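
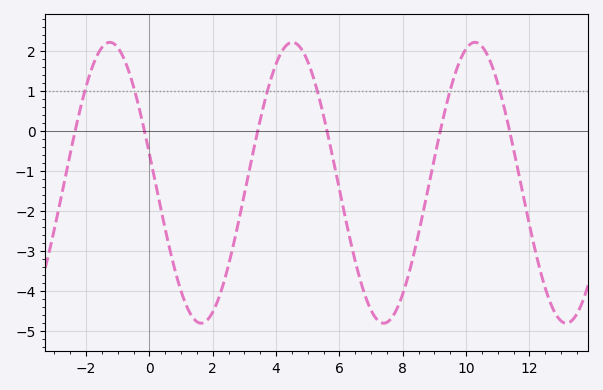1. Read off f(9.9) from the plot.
1.92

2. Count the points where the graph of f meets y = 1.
6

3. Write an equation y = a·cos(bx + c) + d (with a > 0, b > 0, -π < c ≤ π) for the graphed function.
y = 3.51cos(1.09x + 1.36) - 1.29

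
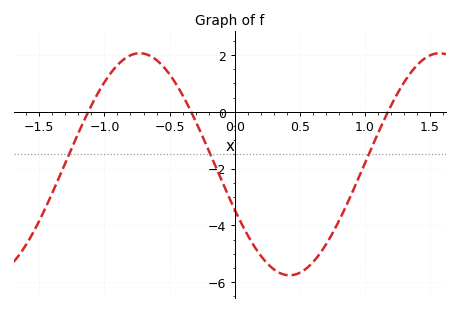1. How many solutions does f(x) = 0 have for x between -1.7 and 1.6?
3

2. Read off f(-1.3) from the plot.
-1.8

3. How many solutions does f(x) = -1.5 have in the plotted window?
3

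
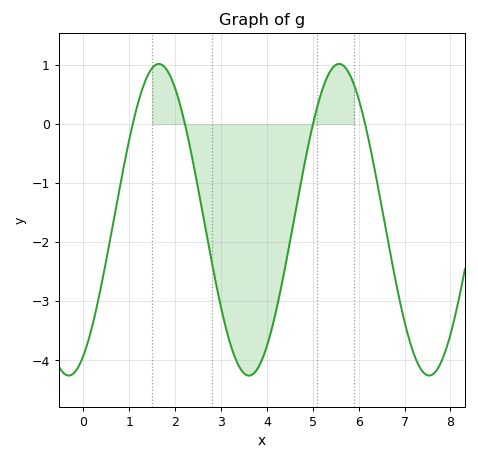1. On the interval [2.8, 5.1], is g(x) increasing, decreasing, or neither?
neither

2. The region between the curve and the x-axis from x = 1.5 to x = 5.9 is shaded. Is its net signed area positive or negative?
negative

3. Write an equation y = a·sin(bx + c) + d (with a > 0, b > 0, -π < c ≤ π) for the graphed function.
y = 2.64sin(1.6x - 1.1) - 1.62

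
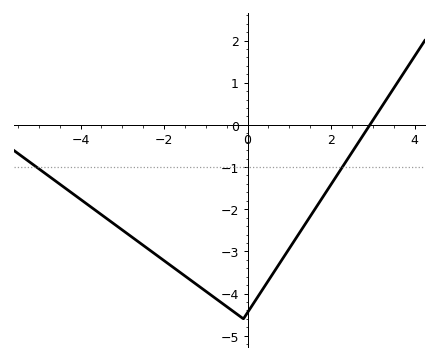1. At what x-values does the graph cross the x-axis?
2.93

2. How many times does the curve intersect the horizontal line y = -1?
2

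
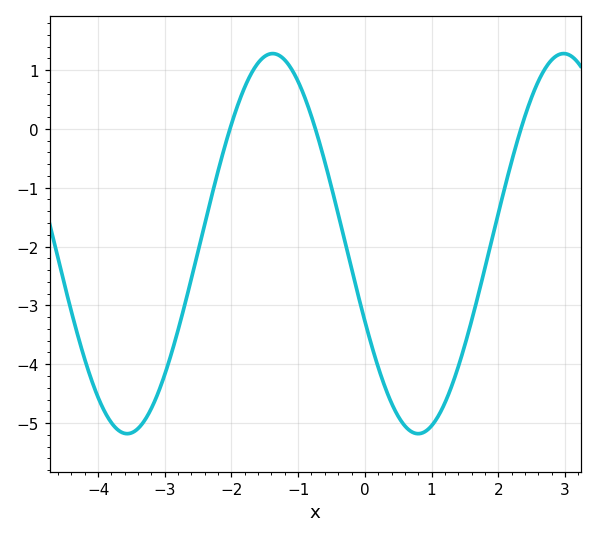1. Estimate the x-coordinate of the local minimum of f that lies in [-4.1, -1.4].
-3.56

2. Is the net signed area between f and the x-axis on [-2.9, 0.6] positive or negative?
negative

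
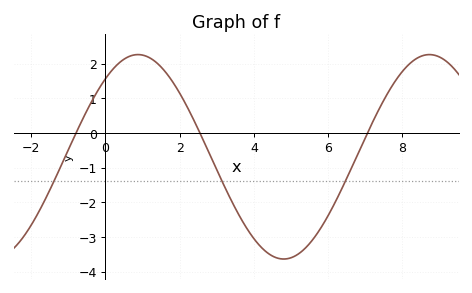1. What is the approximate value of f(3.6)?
-2.37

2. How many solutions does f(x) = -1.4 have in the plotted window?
3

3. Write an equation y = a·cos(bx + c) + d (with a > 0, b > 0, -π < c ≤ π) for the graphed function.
y = 2.95cos(0.8x - 0.702) - 0.69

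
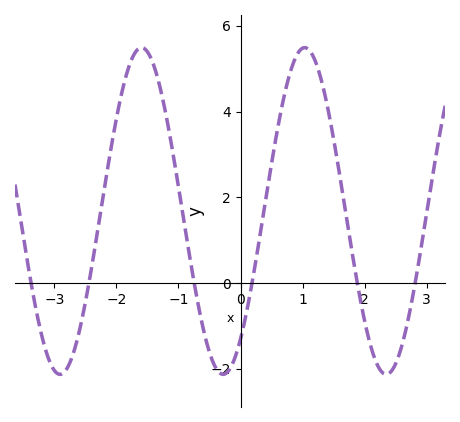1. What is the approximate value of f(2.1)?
-1.48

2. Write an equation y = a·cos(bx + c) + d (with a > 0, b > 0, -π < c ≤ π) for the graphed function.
y = 3.81cos(2.39x - 2.47) + 1.68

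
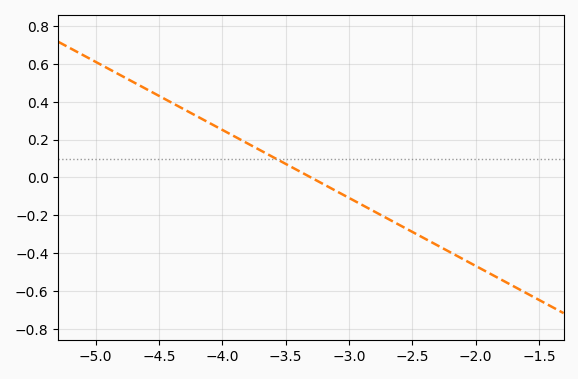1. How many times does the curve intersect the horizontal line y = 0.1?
1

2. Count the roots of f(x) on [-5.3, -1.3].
1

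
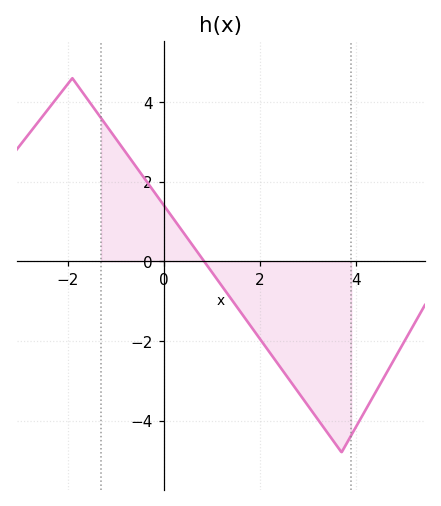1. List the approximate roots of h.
0.8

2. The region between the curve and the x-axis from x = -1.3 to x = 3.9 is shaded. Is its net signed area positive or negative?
negative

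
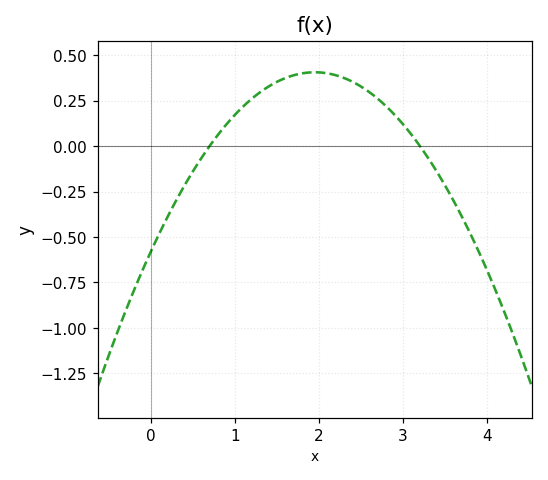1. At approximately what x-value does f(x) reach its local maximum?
1.95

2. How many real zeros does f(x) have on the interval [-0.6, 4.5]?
2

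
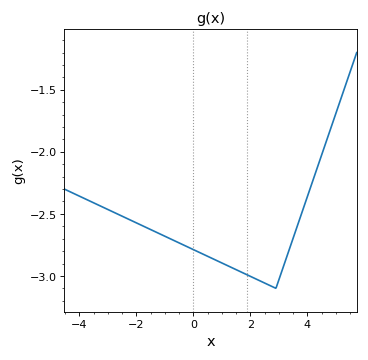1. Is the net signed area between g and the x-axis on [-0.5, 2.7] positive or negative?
negative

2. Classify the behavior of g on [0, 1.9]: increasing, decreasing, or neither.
decreasing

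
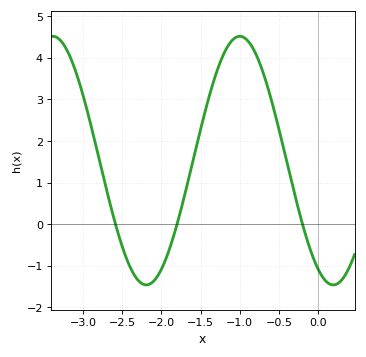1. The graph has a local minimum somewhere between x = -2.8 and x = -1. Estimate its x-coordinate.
-2.2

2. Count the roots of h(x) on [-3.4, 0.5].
3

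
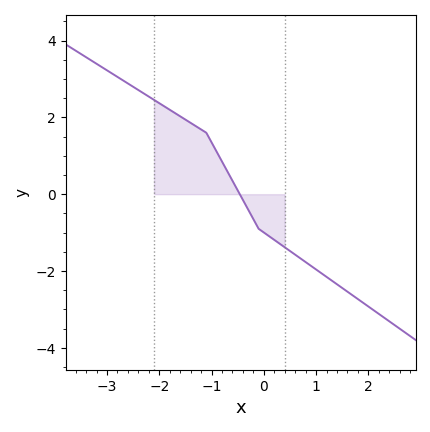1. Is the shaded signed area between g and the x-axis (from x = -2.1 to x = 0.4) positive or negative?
positive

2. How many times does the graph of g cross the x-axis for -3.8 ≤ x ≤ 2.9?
1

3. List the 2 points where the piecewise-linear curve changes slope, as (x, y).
(-1.1, 1.6); (-0.1, -0.9)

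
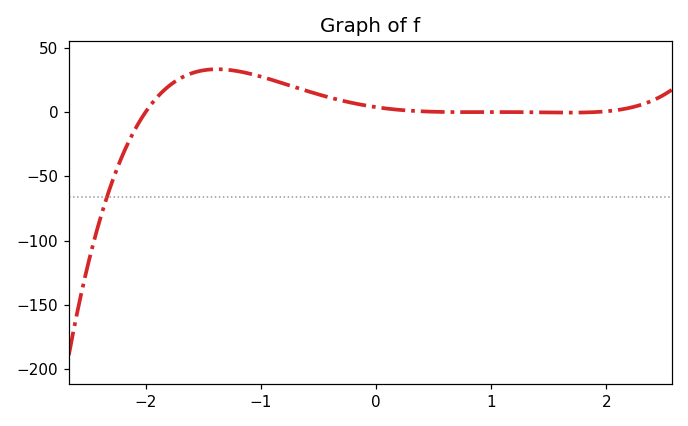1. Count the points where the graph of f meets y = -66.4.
1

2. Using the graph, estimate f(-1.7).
25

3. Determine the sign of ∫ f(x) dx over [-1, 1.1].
positive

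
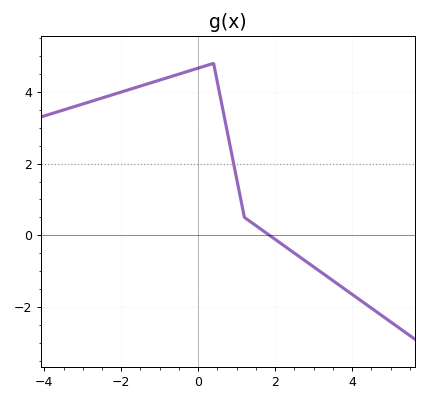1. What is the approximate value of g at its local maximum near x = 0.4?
4.8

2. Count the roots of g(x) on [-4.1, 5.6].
1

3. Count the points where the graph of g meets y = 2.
1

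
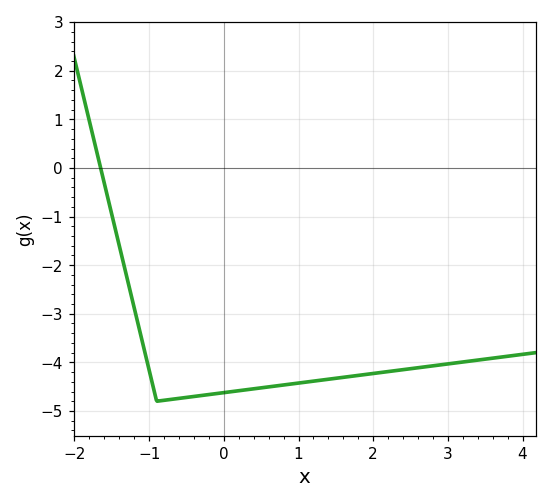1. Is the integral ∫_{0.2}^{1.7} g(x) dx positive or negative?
negative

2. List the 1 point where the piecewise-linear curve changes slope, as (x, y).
(-0.9, -4.8)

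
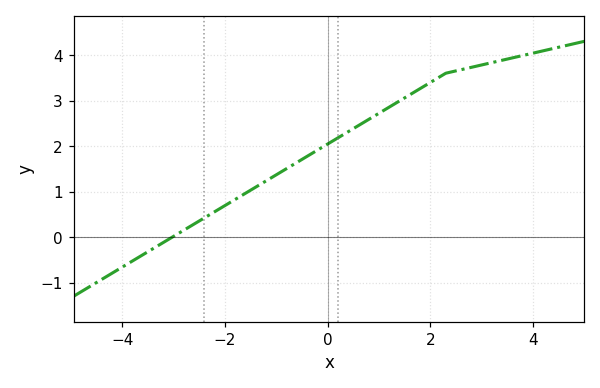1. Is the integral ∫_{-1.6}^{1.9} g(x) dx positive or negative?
positive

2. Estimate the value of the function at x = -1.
1.4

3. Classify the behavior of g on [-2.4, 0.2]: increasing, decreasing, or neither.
increasing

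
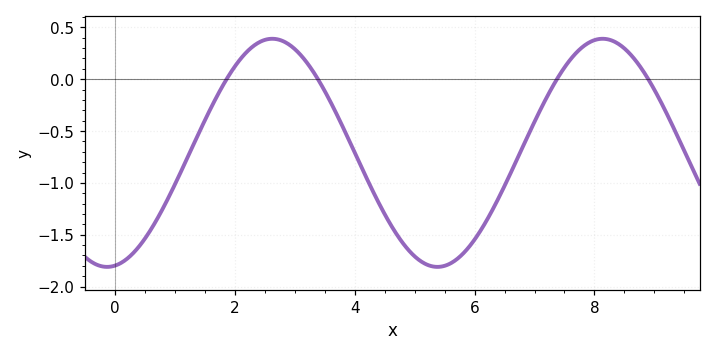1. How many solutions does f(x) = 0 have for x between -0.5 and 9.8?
4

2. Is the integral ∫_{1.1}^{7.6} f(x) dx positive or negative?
negative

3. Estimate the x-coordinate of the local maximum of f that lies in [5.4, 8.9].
8.13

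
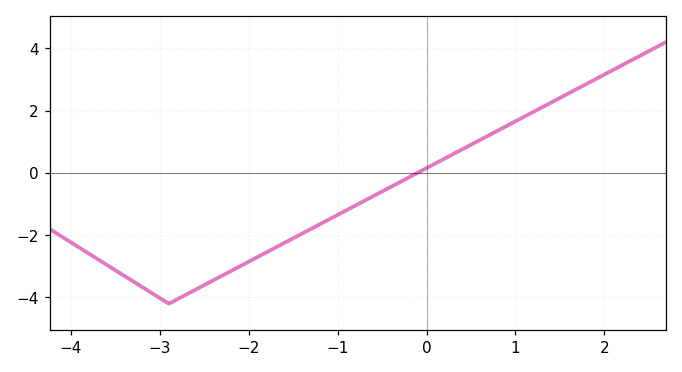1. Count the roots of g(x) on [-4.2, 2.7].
1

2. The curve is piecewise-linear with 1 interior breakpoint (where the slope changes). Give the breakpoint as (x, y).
(-2.9, -4.2)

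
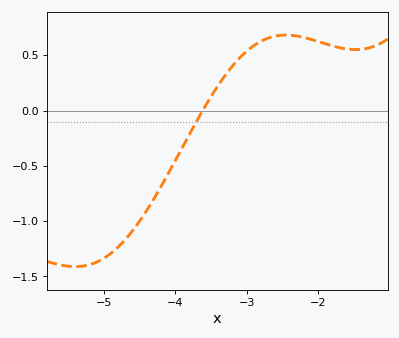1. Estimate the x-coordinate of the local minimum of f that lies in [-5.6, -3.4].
-5.4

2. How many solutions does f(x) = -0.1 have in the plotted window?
1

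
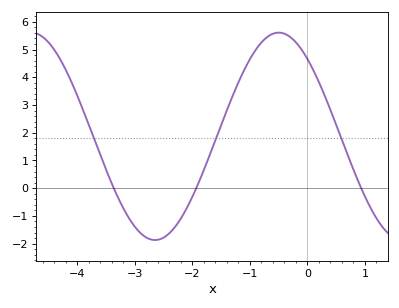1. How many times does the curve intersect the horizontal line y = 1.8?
3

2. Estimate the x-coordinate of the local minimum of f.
-2.7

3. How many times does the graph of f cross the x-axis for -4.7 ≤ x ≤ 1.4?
3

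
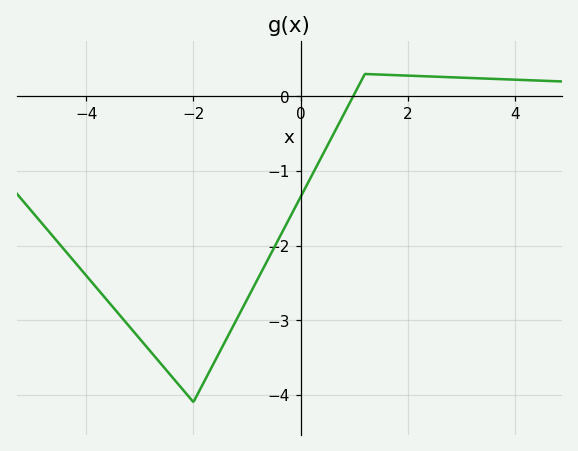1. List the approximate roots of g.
0.982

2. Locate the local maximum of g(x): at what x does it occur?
1.2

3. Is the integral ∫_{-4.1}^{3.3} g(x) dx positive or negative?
negative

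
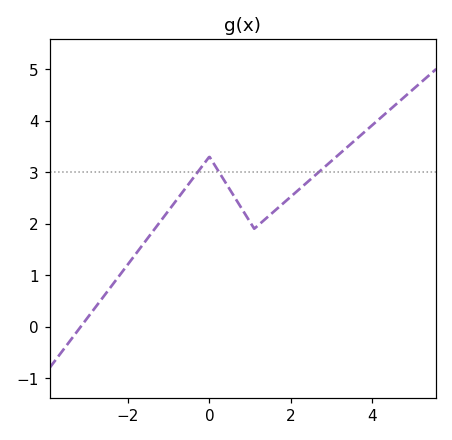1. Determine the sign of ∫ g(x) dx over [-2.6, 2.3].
positive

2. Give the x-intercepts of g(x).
-3.2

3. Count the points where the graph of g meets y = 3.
3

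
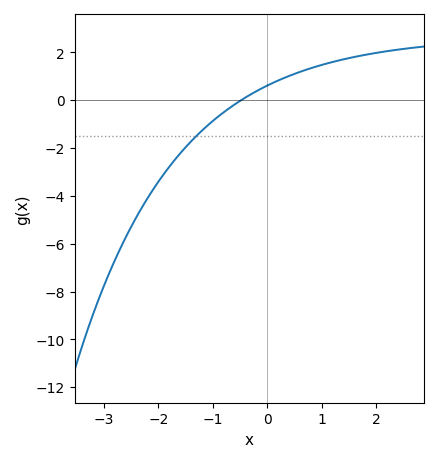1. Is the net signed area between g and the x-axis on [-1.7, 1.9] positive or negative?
positive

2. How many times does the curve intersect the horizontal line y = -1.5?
1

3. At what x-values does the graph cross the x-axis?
-0.478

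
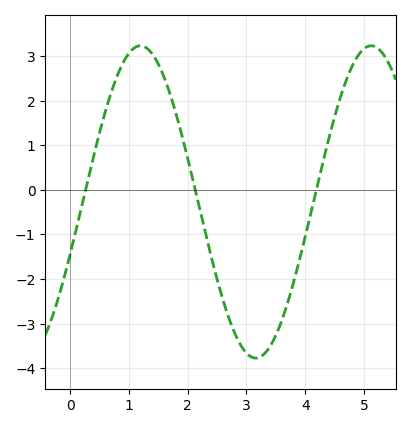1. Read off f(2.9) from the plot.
-3.48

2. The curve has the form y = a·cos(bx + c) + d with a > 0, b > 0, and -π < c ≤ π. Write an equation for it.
y = 3.5cos(1.6x - 1.91) - 0.27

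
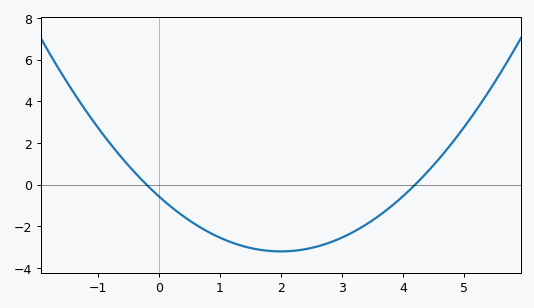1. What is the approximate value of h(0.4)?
-1.6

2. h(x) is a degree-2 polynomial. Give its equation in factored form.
y = 0.66(x + 0.2)(x - 4.2)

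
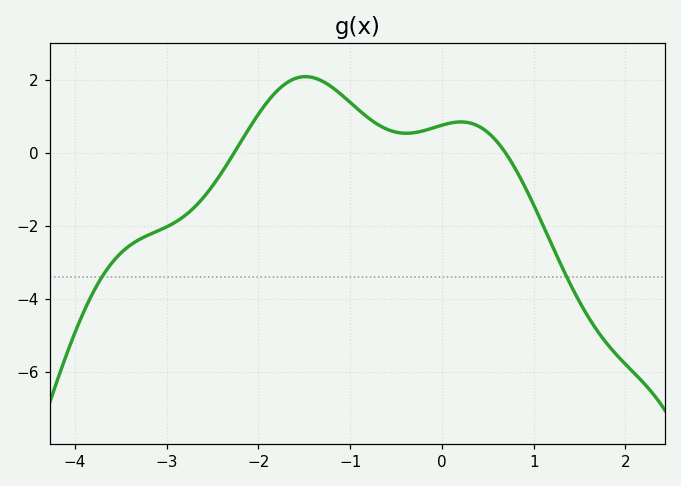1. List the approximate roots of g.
-2.3, 0.7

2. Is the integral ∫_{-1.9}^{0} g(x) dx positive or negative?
positive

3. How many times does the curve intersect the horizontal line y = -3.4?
2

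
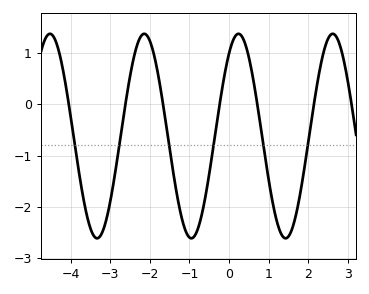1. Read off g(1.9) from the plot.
-1.3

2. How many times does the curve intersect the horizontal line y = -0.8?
6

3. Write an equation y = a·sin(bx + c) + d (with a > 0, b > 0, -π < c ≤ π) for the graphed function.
y = 1.99sin(2.6x + 0.94) - 0.62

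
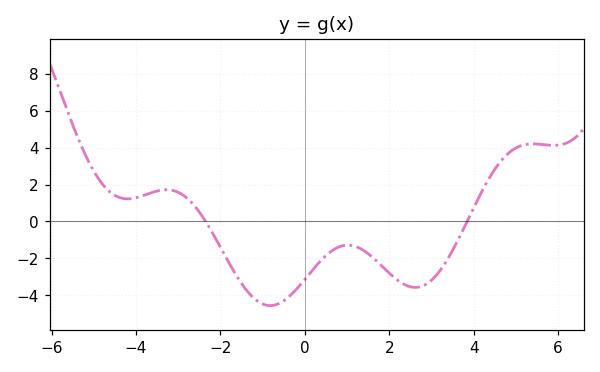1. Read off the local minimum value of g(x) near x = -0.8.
-4.57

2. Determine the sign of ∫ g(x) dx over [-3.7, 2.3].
negative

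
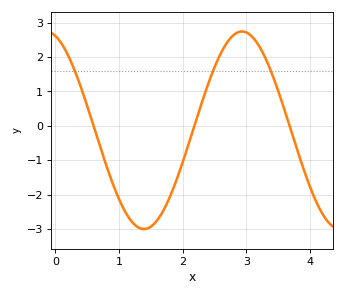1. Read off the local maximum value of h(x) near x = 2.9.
2.7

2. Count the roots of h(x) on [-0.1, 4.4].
3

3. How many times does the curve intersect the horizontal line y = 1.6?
3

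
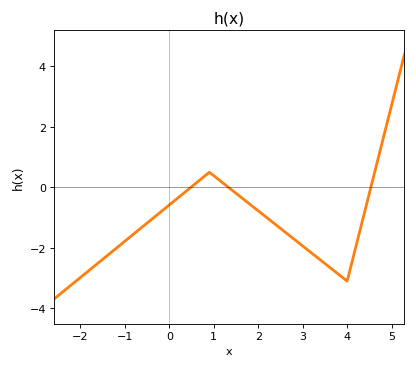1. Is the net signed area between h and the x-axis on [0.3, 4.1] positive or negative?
negative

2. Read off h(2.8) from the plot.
-1.8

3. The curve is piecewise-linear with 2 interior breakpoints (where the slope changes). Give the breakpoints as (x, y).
(0.9, 0.5); (4, -3.1)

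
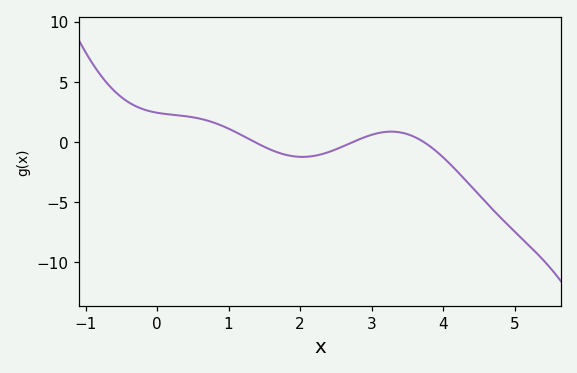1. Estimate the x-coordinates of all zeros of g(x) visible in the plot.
1.4, 2.7, 3.7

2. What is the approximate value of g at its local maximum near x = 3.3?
1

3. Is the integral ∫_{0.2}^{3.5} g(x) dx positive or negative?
positive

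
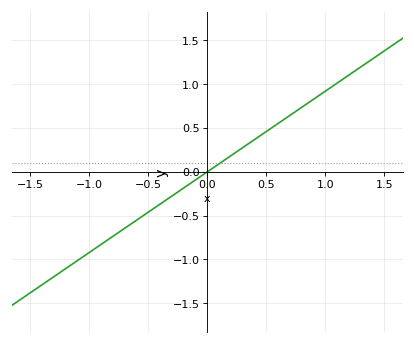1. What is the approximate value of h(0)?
0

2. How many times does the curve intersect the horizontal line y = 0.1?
1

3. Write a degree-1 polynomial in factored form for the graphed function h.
y = 0.92(x - 0)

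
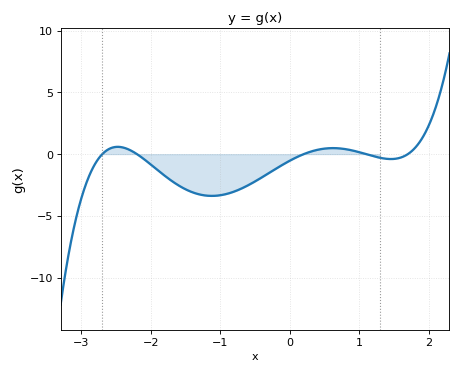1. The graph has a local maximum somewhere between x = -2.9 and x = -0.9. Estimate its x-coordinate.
-2.48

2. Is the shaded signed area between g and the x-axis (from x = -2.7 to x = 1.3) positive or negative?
negative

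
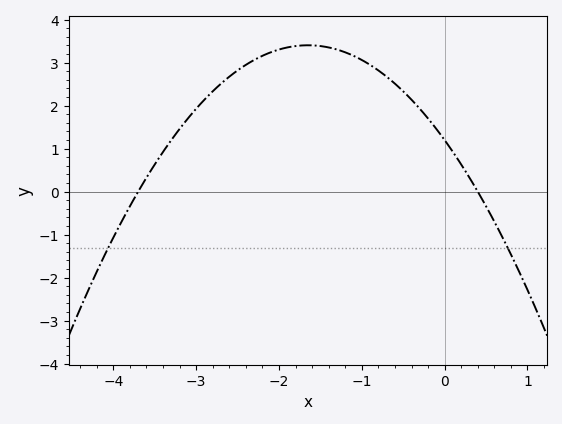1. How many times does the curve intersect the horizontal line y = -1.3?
2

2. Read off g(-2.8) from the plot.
2.3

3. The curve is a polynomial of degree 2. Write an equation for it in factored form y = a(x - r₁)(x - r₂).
y = -0.81(x + 3.7)(x - 0.4)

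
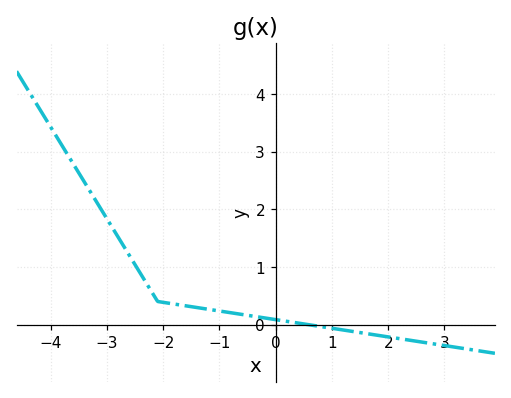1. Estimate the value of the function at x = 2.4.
-0.3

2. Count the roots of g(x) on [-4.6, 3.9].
1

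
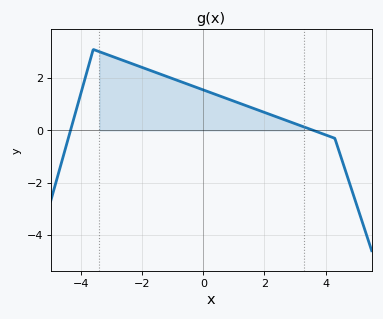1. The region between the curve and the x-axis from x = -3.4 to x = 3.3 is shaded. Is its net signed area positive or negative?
positive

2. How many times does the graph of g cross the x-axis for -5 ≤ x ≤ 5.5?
2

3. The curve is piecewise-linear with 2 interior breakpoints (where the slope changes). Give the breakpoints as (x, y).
(-3.6, 3.1); (4.3, -0.3)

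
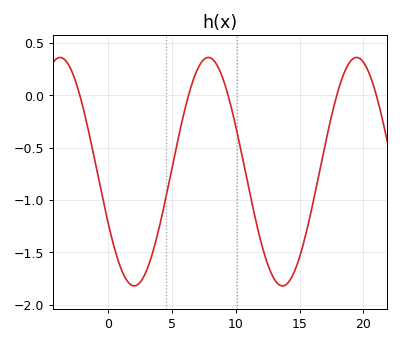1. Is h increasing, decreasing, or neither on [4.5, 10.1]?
neither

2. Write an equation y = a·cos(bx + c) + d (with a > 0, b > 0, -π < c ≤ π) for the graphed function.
y = 1.09cos(0.54x + 2.05) - 0.73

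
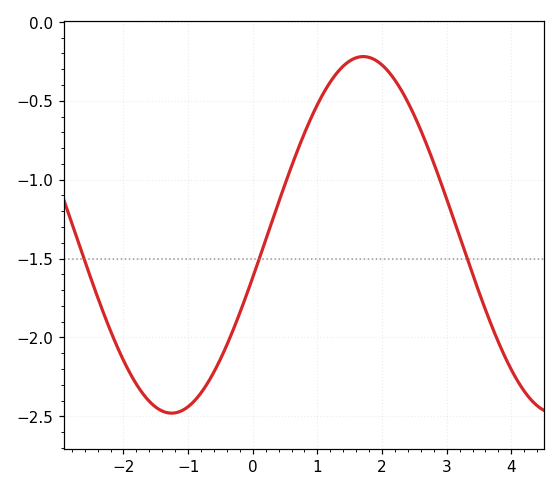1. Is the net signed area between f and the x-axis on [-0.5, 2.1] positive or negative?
negative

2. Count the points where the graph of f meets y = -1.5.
3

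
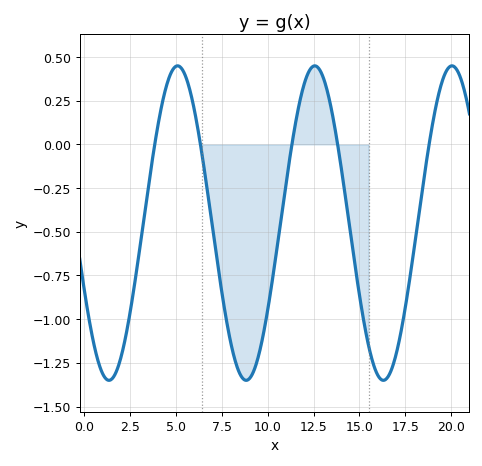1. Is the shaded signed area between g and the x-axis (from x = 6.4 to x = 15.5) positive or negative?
negative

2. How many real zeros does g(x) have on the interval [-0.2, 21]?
5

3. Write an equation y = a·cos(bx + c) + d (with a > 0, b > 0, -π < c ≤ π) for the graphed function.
y = 0.9cos(0.84x + 2.01) - 0.45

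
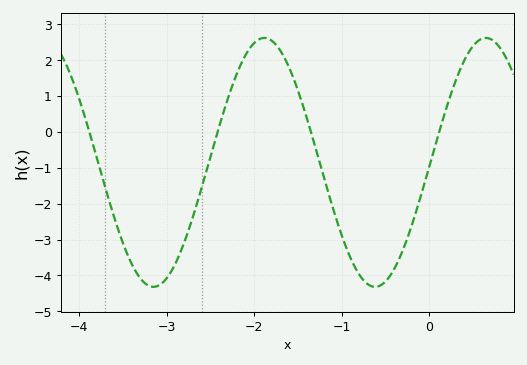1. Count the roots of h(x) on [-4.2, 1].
4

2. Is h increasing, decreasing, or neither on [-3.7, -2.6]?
neither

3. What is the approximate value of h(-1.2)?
-1.29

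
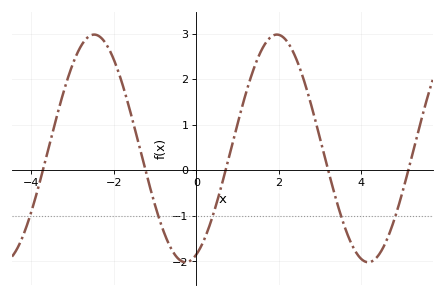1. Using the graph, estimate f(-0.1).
-1.96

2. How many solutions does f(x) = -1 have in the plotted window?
5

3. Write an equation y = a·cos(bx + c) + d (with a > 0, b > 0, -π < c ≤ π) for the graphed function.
y = 2.5cos(1.42x - 2.77) + 0.48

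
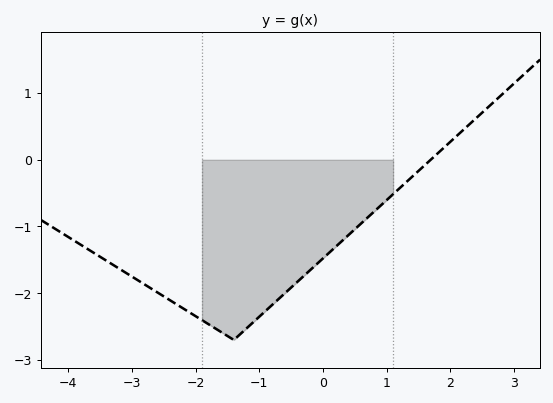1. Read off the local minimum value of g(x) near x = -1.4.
-2.7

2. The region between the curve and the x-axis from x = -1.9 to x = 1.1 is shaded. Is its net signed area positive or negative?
negative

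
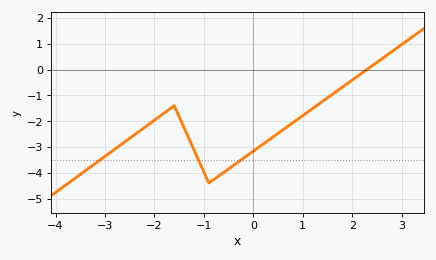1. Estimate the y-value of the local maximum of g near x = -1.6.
-1.4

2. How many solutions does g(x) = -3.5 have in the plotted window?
3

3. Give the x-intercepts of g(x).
2.29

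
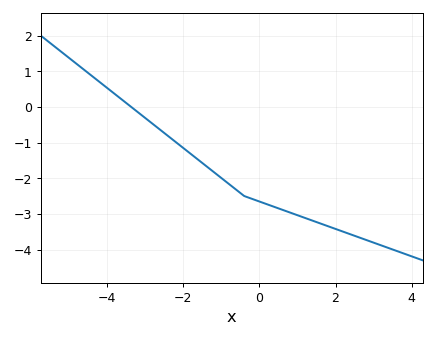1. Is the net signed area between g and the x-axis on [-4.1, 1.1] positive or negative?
negative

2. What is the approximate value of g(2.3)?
-3.54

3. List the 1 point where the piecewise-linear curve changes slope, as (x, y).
(-0.4, -2.5)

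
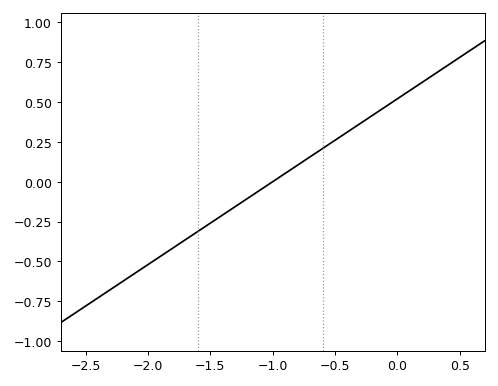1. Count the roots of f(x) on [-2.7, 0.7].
1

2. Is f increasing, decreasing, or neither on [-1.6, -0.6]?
increasing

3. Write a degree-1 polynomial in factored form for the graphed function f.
y = 0.52(x + 1)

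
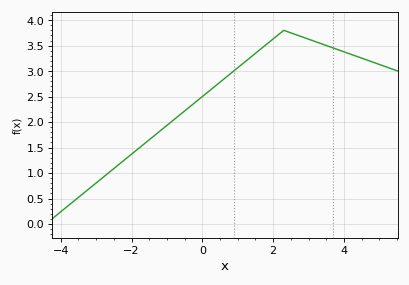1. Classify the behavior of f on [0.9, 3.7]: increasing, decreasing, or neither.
neither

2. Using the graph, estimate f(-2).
1.37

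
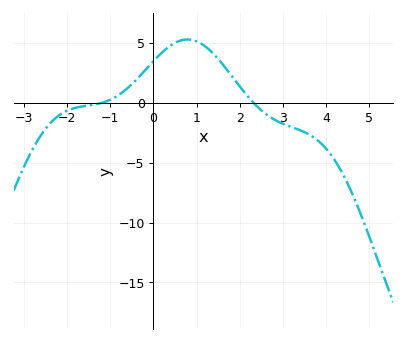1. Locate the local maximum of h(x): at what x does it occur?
0.788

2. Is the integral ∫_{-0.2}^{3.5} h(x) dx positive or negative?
positive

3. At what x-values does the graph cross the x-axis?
-1.21, 2.33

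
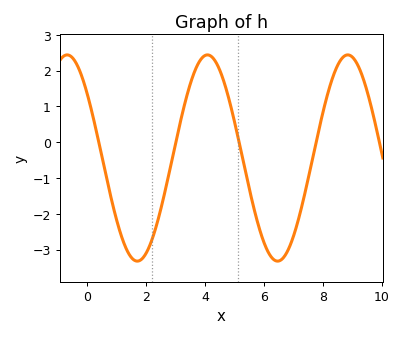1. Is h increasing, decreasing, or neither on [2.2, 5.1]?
neither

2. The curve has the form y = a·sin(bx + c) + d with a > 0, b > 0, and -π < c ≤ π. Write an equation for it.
y = 2.88sin(1.3x + 2.5) - 0.44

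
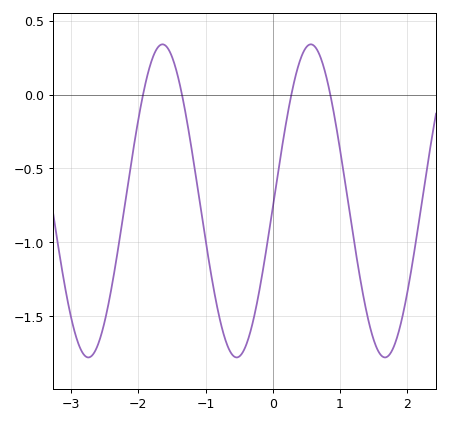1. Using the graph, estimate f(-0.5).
-1.77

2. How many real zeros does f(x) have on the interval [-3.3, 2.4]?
4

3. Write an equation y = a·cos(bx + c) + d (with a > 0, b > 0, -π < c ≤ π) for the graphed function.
y = 1.06cos(2.85x - 1.61) - 0.72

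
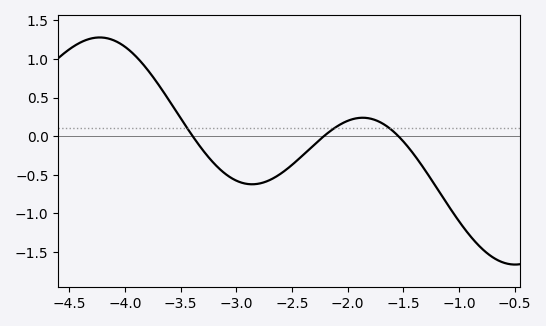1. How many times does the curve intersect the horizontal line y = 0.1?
3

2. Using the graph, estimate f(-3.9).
1.05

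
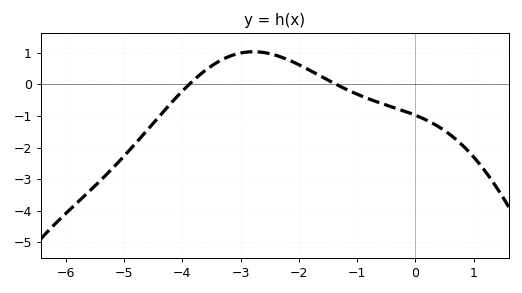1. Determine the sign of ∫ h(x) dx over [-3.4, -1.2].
positive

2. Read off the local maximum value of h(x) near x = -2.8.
1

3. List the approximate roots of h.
-3.8, -1.4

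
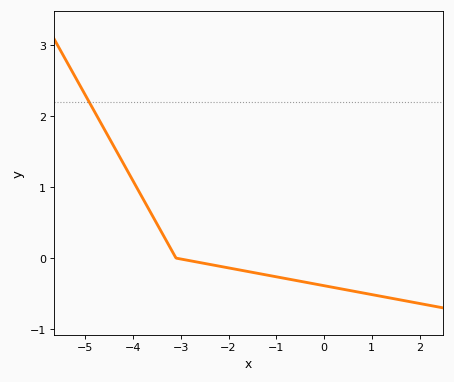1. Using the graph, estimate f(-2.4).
-0.088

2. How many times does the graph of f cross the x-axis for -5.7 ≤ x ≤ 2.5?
1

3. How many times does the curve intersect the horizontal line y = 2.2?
1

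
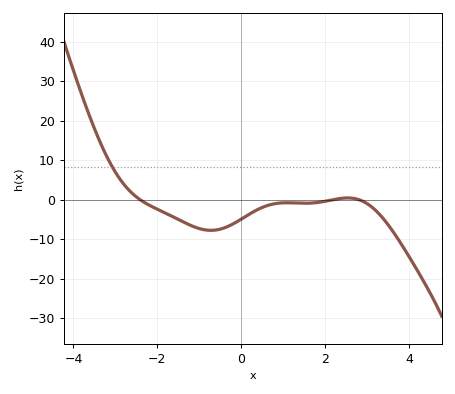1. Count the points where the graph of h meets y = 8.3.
1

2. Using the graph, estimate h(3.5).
-6.3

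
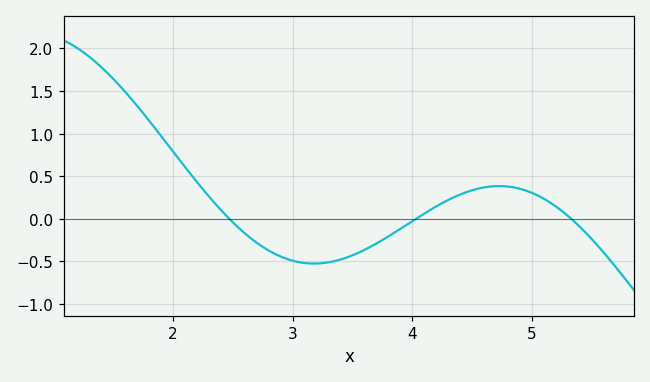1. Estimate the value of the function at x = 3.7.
-0.289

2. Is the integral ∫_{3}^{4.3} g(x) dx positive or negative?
negative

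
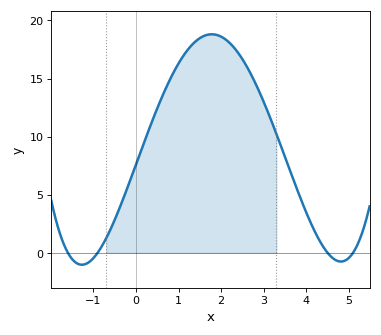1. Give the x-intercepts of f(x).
-1.6, -0.9, 4.5, 5.1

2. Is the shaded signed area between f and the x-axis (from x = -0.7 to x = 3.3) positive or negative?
positive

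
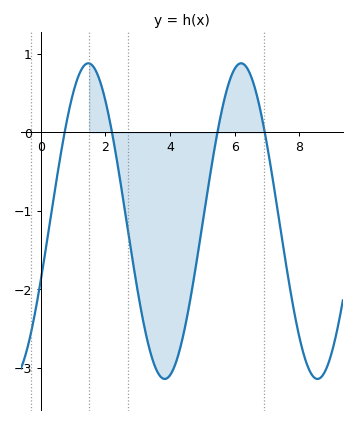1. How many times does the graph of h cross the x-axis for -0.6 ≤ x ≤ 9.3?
4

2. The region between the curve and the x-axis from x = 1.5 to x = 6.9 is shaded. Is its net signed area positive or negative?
negative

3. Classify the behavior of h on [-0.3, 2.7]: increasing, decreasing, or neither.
neither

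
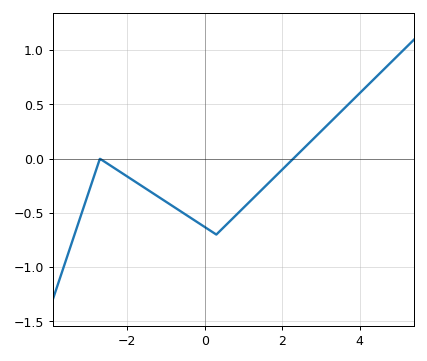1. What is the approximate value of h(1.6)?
-0.25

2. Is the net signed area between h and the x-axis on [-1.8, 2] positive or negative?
negative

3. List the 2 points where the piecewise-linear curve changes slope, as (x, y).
(-2.7, 0); (0.3, -0.7)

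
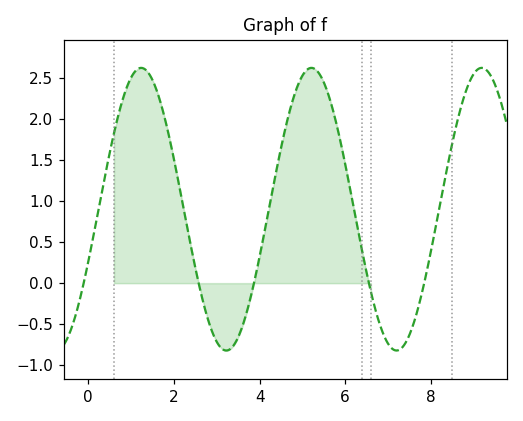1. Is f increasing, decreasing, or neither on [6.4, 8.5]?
neither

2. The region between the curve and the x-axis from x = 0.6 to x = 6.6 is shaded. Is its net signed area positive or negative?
positive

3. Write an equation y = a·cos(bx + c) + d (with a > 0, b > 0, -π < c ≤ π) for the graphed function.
y = 1.72cos(1.6x - 1.9) + 0.9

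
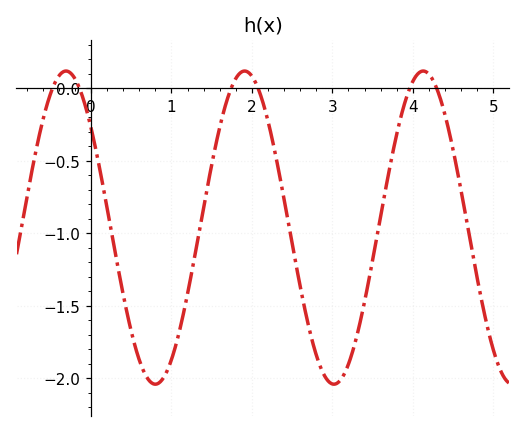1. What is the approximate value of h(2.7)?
-1.63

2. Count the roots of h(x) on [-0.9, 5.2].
6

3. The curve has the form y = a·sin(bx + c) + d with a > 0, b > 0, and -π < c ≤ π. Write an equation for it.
y = 1.08sin(2.83x + 2.45) - 0.96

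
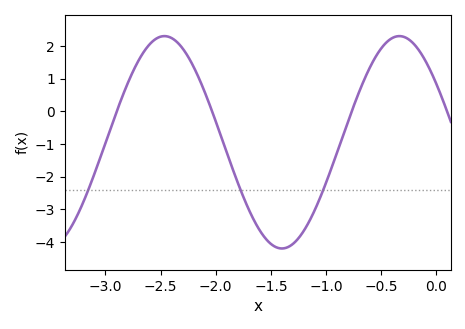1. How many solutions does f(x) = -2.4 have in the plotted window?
3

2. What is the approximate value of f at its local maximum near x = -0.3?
2.3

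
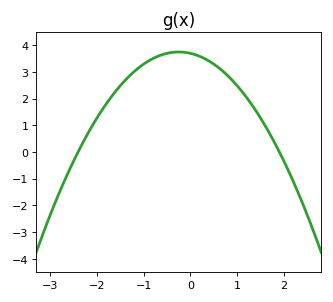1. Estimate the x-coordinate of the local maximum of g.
-0.2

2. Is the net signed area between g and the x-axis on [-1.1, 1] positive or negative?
positive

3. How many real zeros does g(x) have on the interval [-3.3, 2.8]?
2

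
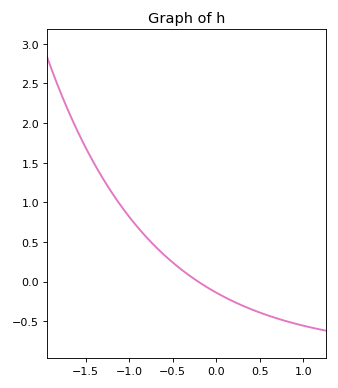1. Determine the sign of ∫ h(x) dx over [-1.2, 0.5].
positive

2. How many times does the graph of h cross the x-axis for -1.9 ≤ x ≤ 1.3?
1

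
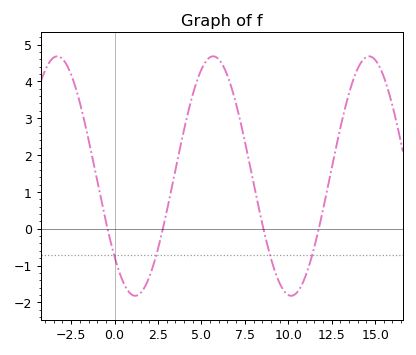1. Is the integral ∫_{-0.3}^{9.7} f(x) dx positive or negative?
positive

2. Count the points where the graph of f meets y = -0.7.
4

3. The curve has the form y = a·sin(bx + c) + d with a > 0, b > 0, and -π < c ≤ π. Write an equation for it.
y = 3.25sin(0.7x - 2.4) + 1.43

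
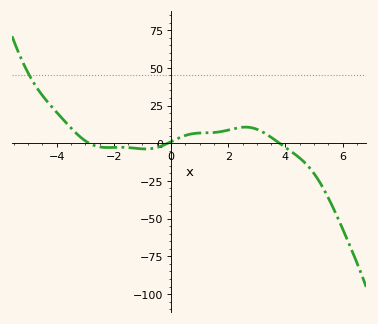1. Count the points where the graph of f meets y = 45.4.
1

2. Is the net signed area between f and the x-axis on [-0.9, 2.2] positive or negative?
positive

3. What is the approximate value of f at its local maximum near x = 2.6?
10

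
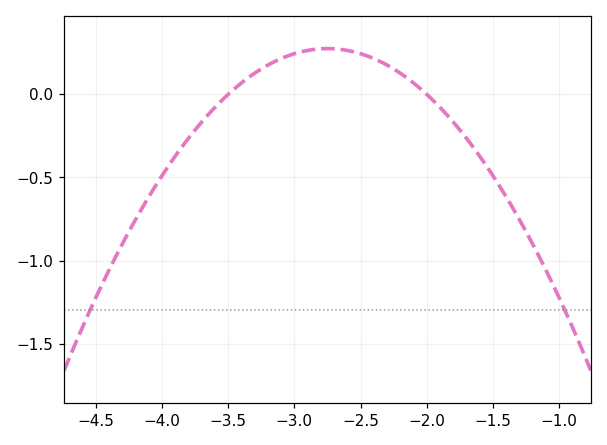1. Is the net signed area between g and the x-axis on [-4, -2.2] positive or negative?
positive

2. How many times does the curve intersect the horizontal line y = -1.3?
2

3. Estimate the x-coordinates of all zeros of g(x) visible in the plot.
-3.5, -2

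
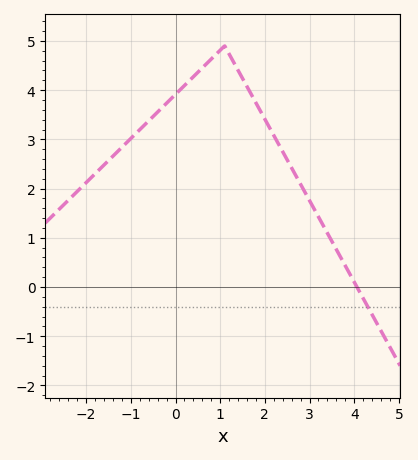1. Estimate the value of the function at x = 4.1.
-0.1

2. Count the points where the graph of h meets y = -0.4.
1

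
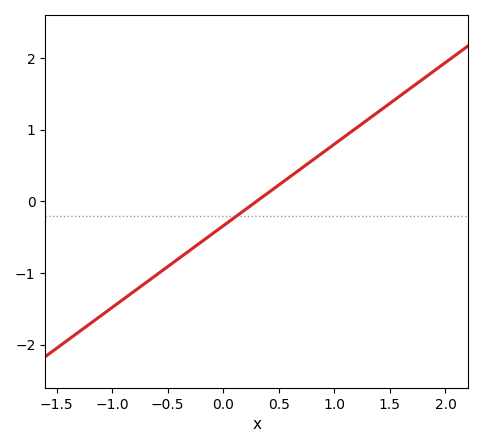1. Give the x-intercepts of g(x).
0.3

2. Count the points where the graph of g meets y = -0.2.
1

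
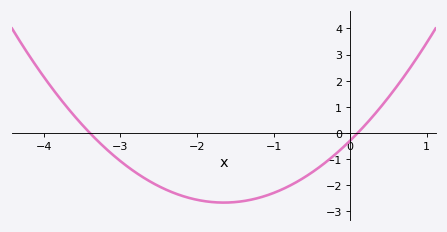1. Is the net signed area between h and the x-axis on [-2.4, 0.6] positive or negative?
negative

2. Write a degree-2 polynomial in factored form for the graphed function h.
y = 0.87(x + 3.4)(x - 0.1)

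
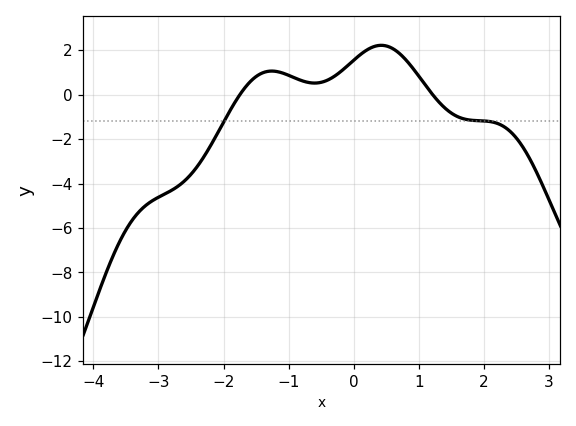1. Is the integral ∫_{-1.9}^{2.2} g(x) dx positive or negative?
positive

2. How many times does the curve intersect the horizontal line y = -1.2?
2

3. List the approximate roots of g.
-1.8, 1.2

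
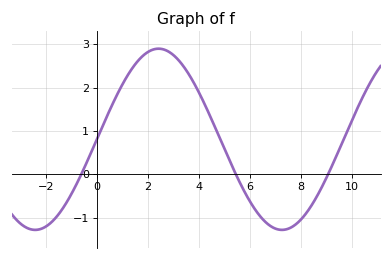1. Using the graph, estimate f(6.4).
-0.969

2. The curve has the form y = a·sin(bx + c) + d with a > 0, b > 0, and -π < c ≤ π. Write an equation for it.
y = 2.09sin(0.65x + 0) + 0.81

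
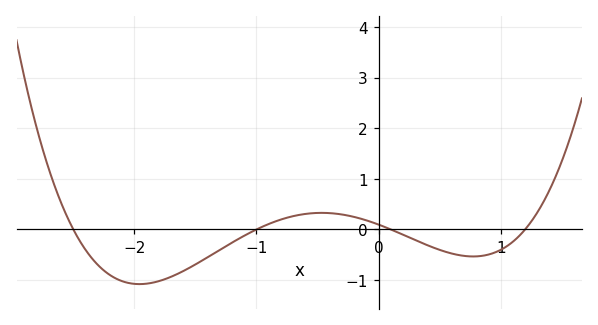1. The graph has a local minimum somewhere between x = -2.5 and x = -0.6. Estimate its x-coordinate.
-2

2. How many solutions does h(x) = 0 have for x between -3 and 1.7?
4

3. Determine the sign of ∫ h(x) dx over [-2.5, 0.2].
negative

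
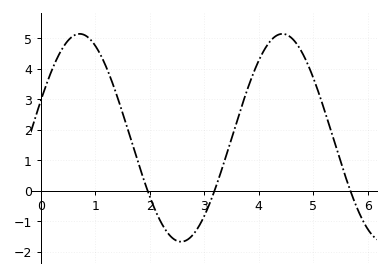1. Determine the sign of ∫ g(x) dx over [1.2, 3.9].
positive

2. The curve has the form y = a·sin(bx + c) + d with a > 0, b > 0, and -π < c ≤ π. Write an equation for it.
y = 3.41sin(1.69x + 0.36) + 1.74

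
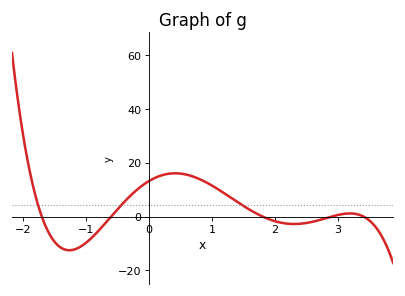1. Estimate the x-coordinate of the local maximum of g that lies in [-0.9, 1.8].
0.415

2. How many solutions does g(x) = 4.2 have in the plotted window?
3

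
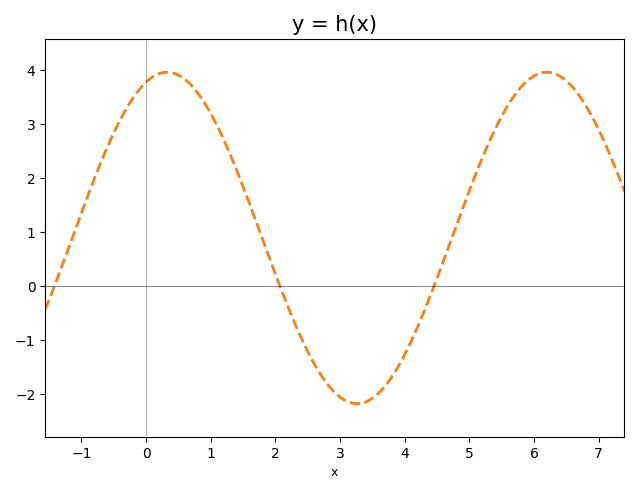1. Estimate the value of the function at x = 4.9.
1.4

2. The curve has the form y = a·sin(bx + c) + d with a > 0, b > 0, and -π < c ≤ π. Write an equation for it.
y = 3.07sin(1.1x + 1.2) + 0.89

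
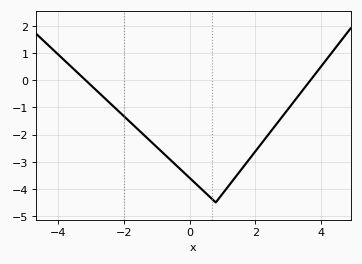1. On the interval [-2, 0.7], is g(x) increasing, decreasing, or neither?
decreasing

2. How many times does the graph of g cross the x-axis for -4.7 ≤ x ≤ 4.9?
2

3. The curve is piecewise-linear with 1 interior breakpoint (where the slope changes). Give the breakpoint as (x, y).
(0.8, -4.5)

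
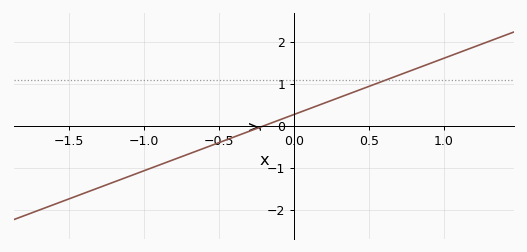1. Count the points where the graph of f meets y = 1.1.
1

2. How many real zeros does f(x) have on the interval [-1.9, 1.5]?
1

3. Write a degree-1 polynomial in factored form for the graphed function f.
y = 1.34(x + 0.2)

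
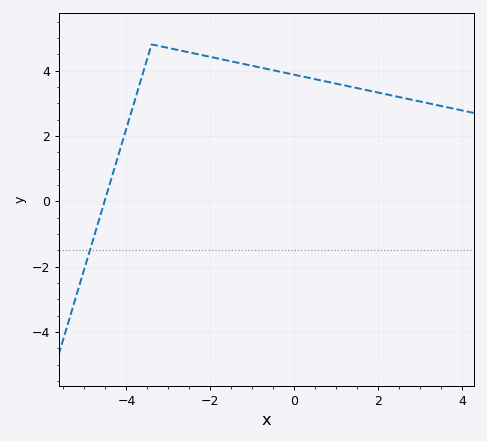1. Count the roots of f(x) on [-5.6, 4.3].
1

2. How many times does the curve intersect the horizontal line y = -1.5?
1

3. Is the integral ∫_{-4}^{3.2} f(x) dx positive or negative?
positive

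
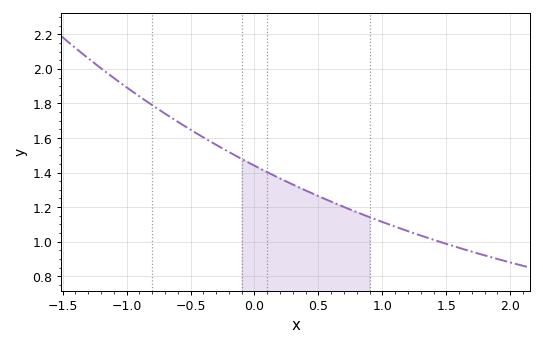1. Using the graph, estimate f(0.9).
1.14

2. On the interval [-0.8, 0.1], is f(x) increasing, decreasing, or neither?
decreasing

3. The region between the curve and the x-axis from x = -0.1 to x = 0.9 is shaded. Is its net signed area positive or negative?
positive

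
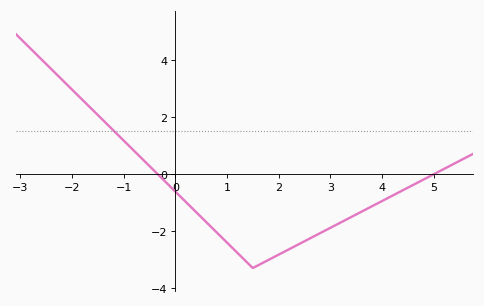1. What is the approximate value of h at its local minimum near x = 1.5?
-3.2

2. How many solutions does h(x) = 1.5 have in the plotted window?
1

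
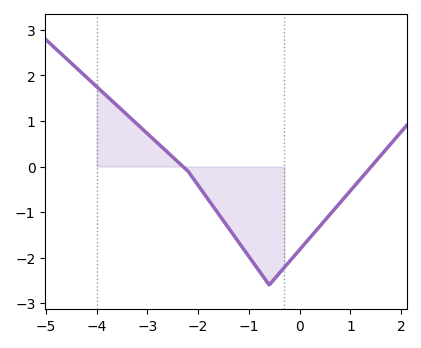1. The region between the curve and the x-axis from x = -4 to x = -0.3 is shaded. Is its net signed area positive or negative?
negative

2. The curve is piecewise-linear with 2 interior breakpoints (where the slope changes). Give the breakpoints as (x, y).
(-2.2, -0.1); (-0.6, -2.6)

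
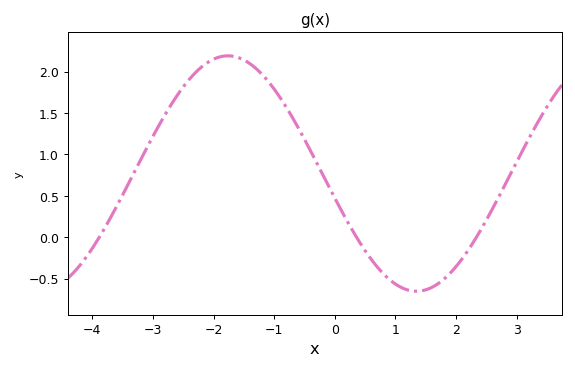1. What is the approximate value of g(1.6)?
-0.6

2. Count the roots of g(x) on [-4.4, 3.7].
3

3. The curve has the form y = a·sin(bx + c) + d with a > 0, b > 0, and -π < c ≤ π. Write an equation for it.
y = 1.42sin(1x - 2.9) + 0.77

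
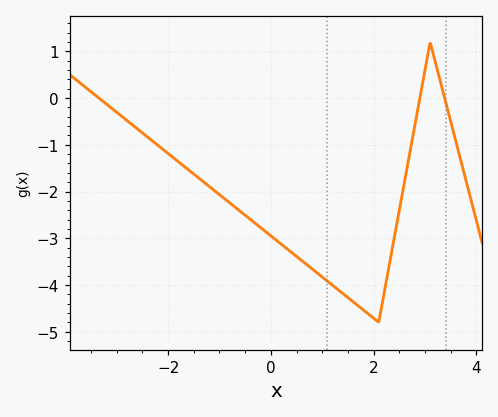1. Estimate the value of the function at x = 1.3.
-4.1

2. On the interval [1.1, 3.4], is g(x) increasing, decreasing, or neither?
neither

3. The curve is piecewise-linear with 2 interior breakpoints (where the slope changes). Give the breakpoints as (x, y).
(2.1, -4.8); (3.1, 1.2)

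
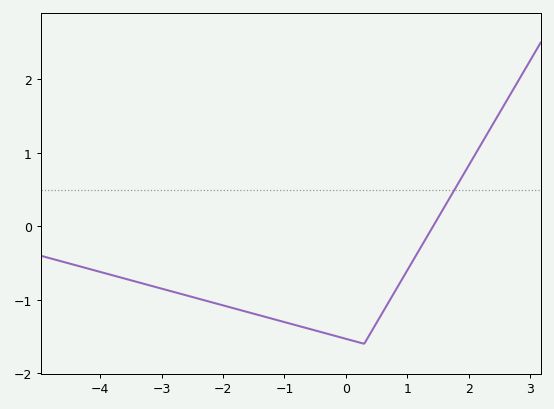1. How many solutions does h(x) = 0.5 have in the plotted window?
1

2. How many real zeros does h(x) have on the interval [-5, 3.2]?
1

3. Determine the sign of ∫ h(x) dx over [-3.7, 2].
negative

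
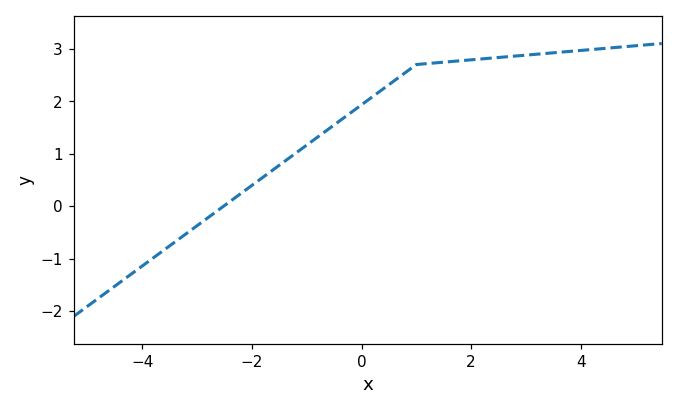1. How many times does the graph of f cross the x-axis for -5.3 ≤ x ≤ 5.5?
1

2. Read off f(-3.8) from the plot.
-1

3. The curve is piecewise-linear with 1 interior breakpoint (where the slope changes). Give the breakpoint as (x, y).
(1, 2.7)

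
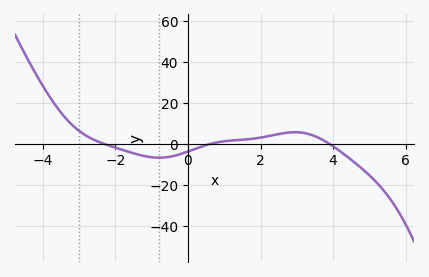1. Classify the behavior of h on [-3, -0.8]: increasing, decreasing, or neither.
decreasing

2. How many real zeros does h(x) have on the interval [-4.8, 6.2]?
3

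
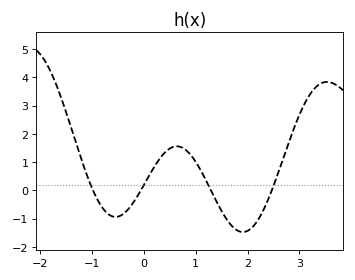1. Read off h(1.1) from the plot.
0.7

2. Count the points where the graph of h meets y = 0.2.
4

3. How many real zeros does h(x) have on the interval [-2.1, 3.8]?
4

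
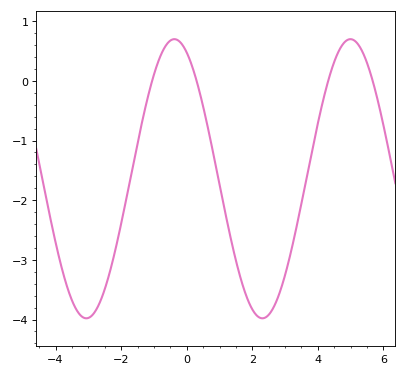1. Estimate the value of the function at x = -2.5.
-3.5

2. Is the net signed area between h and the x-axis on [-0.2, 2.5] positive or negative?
negative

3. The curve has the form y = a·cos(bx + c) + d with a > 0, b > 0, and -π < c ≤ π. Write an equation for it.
y = 2.34cos(1.2x + 0.44) - 1.64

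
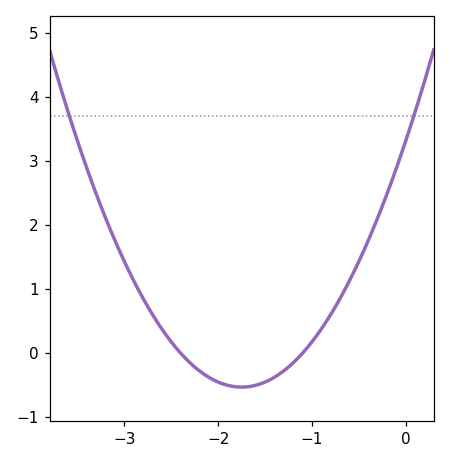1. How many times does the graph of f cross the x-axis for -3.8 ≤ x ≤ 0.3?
2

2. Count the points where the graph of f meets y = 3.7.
2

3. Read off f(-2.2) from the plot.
-0.3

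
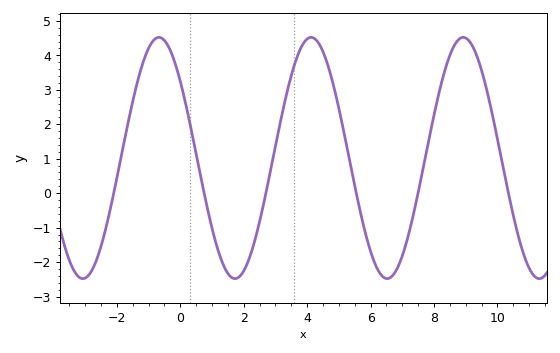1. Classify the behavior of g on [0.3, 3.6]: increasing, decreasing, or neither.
neither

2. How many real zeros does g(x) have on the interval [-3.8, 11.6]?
6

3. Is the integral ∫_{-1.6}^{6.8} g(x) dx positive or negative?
positive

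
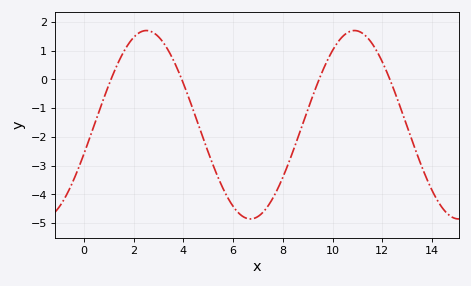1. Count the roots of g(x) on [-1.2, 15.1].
4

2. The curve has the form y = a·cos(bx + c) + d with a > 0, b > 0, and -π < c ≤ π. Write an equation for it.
y = 3.28cos(0.75x - 1.88) - 1.58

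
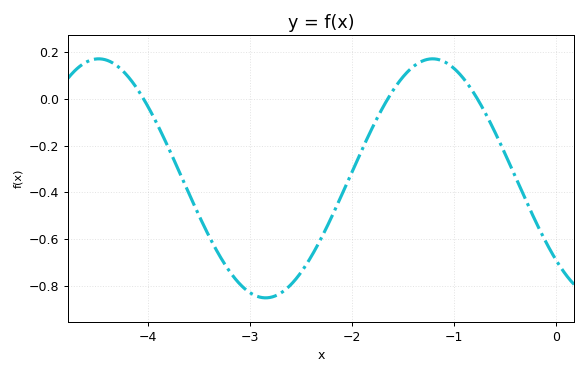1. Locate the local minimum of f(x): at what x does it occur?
-2.85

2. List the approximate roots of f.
-4.04, -1.65, -0.772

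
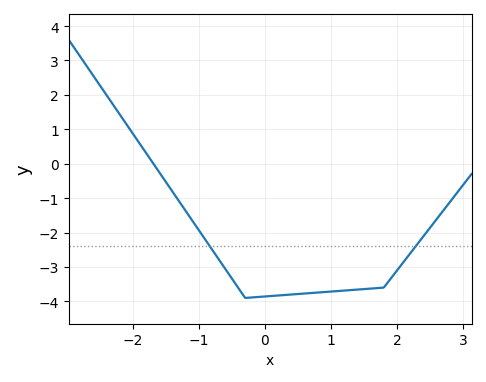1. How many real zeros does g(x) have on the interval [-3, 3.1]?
1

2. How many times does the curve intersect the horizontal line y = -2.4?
2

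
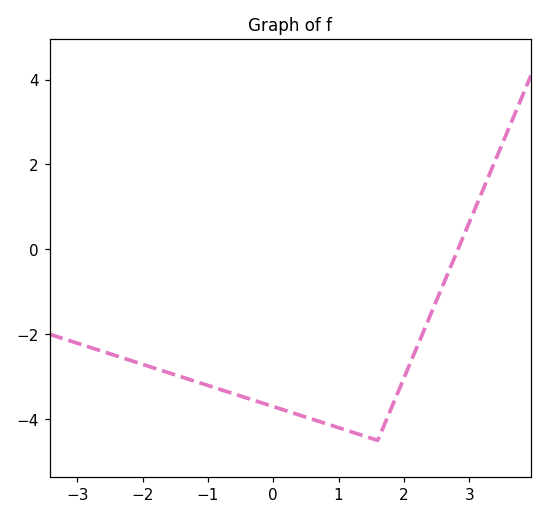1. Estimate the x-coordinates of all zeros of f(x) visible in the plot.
2.8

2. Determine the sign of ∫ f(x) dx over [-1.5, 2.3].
negative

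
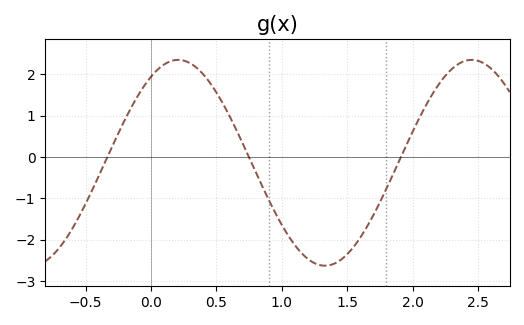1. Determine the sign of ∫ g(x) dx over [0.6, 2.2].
negative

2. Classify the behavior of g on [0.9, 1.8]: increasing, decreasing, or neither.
neither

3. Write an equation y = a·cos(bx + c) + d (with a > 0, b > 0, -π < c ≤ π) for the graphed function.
y = 2.49cos(2.8x - 0.582) - 0.14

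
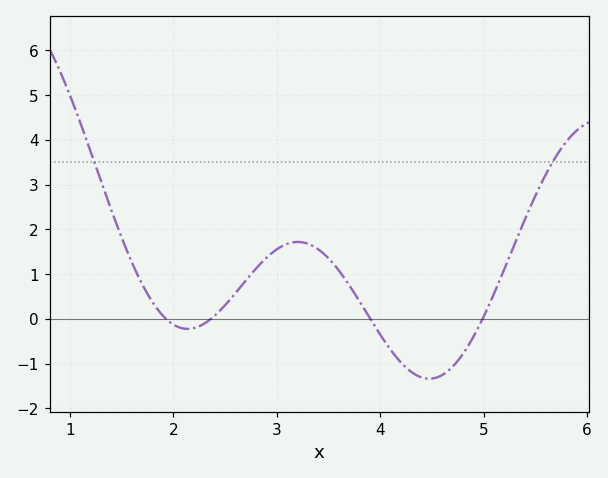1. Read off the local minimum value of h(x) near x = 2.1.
-0.224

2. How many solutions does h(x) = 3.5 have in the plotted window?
2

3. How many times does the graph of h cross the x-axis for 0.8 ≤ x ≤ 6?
4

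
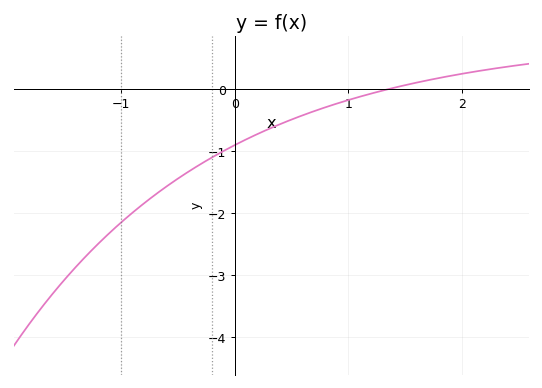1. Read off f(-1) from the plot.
-2.15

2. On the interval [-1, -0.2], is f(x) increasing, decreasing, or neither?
increasing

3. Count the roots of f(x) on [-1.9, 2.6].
1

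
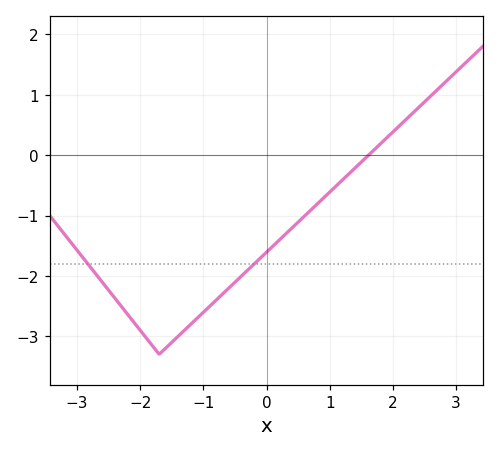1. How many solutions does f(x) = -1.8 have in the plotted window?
2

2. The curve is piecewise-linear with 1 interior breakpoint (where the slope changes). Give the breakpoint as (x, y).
(-1.7, -3.3)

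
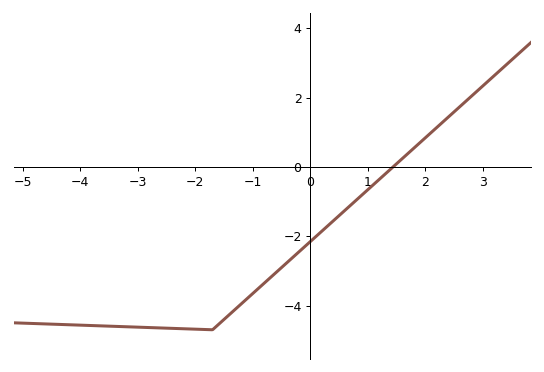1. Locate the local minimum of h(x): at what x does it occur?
-1.8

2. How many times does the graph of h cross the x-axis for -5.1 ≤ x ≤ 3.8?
1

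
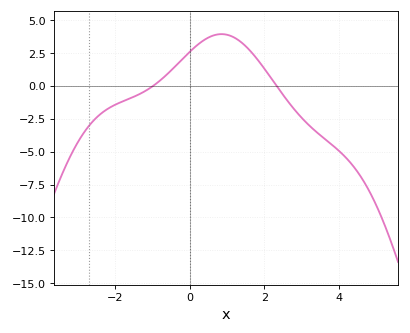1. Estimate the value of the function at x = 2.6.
-1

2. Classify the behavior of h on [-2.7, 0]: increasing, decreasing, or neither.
increasing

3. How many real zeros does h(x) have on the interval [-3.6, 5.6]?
2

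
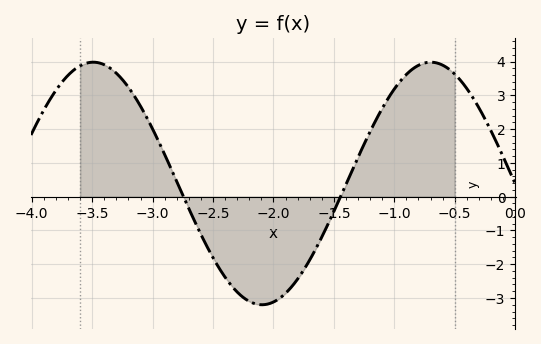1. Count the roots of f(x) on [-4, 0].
2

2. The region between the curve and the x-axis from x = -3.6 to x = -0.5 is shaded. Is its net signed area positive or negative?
positive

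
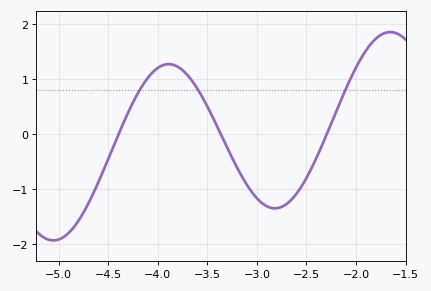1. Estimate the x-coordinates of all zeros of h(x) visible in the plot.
-4.4, -3.36, -2.29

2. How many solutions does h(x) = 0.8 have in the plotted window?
3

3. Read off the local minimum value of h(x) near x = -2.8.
-1.35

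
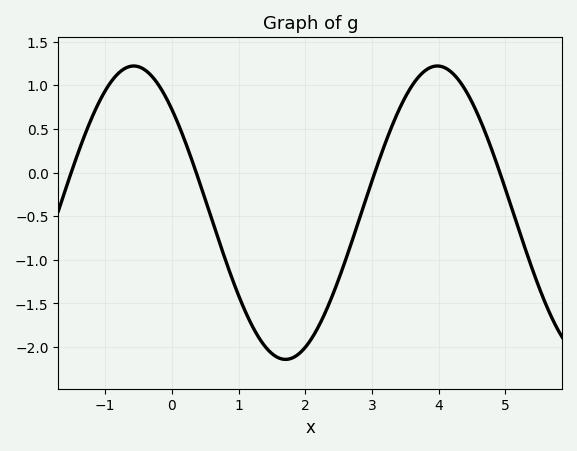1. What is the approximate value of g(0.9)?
-1.21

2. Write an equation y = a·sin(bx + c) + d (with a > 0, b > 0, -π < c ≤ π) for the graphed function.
y = 1.68sin(1.38x + 2.36) - 0.46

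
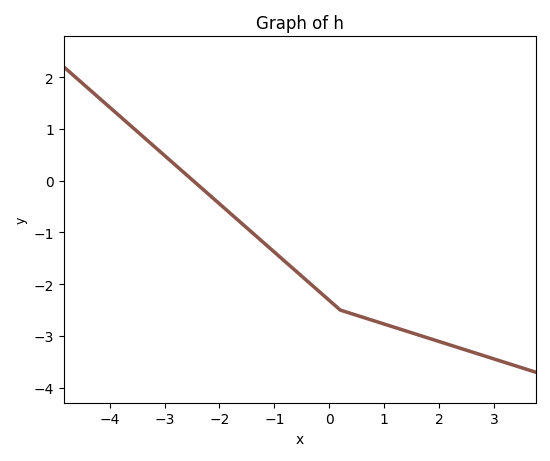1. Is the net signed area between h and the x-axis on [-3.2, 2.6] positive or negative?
negative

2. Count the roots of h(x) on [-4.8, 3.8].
1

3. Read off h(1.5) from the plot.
-2.9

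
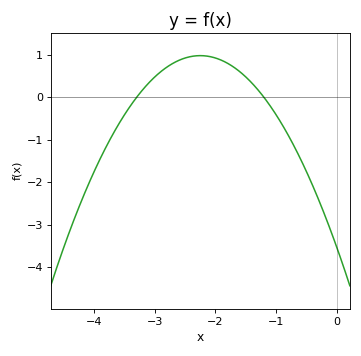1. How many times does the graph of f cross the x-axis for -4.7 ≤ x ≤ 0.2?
2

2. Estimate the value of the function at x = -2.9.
0.605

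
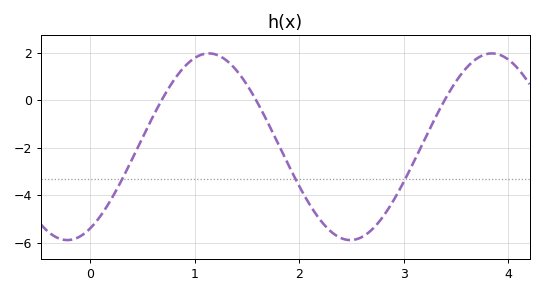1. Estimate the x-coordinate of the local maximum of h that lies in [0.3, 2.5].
1.13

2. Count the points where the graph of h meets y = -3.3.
3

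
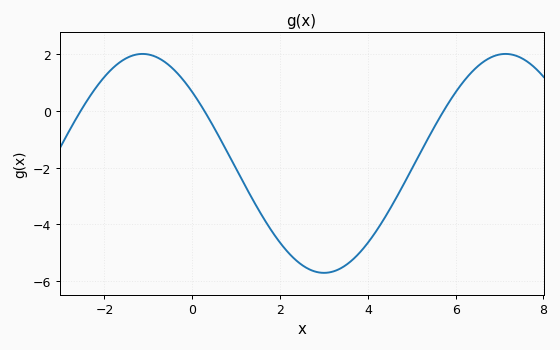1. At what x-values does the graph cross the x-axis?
-2.54, 0.278, 5.72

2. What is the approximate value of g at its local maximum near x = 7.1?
2.02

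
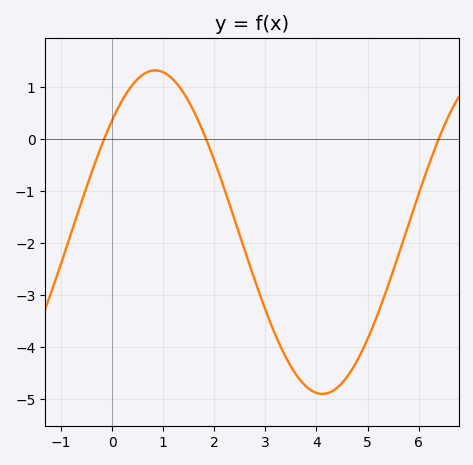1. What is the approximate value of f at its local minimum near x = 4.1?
-4.9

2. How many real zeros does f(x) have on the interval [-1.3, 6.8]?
3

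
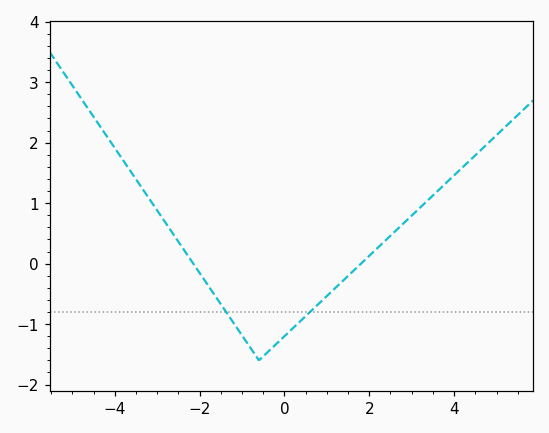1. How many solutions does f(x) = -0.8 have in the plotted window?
2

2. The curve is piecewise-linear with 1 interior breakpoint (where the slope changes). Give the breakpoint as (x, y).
(-0.6, -1.6)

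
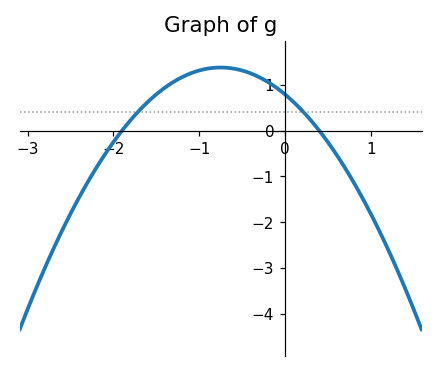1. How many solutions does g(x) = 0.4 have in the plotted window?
2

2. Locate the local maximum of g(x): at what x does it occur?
-0.75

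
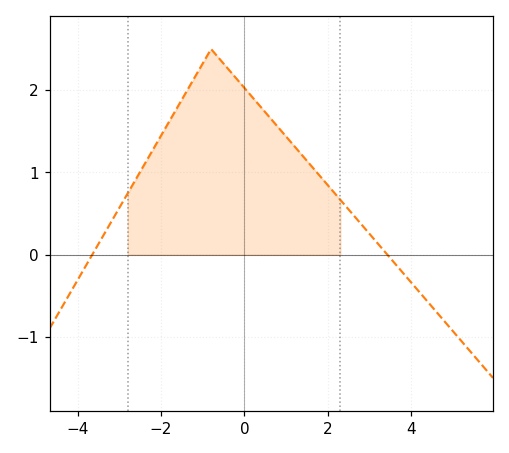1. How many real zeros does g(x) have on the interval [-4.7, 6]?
2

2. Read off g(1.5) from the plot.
1.1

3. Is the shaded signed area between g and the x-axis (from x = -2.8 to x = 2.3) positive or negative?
positive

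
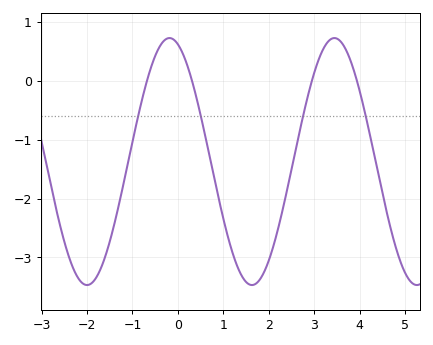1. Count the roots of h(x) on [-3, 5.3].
4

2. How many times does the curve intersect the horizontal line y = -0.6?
4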